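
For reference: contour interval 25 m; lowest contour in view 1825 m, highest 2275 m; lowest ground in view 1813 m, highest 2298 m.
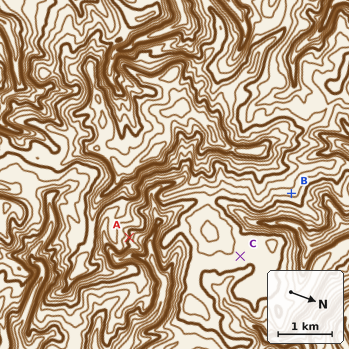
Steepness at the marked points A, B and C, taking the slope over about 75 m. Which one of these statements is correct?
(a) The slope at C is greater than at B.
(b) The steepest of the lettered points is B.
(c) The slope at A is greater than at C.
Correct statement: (c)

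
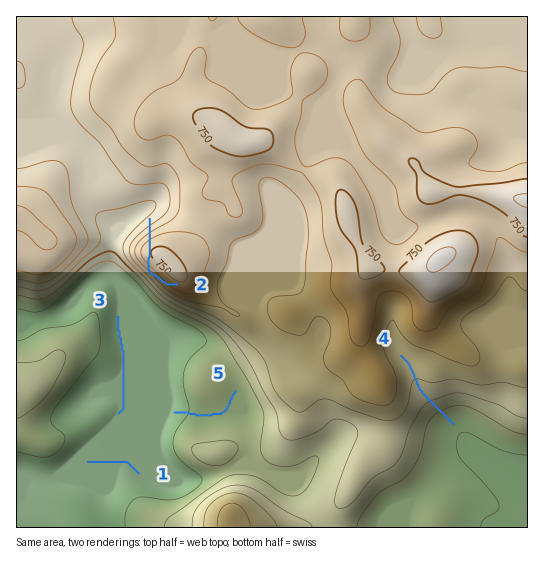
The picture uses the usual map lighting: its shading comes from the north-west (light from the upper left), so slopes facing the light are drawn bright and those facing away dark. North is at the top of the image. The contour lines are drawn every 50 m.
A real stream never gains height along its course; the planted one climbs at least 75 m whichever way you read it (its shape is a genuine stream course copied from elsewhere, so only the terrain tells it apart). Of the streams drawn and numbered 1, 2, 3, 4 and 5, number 2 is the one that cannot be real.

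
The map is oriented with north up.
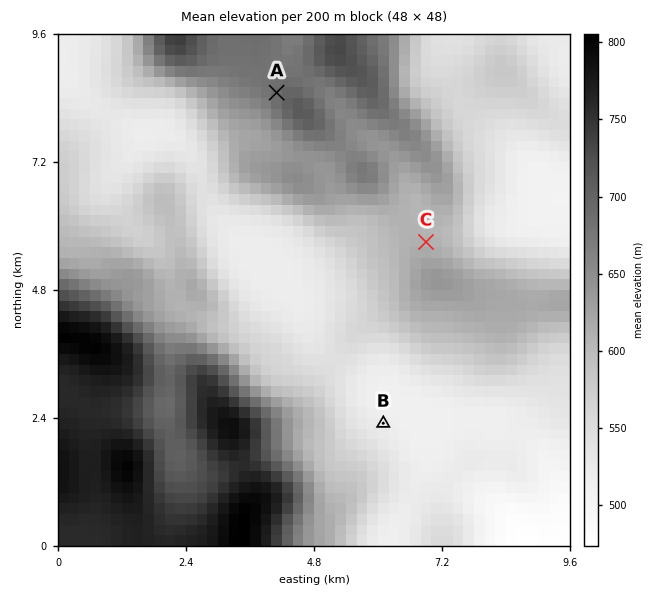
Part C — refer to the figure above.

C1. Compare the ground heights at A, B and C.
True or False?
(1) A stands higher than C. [True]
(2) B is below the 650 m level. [True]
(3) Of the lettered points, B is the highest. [False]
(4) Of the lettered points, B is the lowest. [True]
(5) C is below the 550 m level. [False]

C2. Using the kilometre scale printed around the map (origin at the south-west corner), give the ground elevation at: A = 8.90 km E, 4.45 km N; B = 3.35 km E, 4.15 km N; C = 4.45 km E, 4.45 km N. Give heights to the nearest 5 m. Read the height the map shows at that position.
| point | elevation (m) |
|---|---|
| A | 620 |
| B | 565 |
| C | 520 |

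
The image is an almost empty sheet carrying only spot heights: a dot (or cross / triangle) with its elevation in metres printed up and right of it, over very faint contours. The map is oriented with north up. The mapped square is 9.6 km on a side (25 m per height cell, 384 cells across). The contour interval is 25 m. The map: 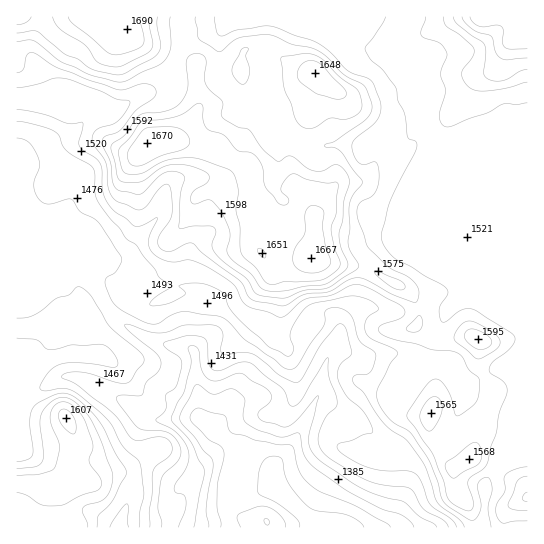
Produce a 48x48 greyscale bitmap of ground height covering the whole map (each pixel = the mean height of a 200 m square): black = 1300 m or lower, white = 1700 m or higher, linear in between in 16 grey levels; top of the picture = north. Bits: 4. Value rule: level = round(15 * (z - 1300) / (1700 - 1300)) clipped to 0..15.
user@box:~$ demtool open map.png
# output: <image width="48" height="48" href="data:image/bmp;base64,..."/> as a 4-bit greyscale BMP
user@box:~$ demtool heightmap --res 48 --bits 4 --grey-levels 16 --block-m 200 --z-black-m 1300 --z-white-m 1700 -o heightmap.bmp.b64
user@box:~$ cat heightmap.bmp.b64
<image width="48" height="48" href="data:image/bmp;base64,Qk32BAAAAAAAAHYAAAAoAAAAMAAAADAAAAABAAQAAAAAAIAEAAATCwAAEwsAABAAAAAAAAAAAAAAABEREQAiIiIAMzMzAERERABVVVUAZmZmAHd3dwCIiIgAmZmZAKqqqgC7u7sAzMzMAN3d3QDu7u4A////AKqqqpmHiHZVQyIiMyIRERERIjNEVneIiKqqqpmIiHZVQyIiIiEREREiMzRVaIiJmaq7qqmYiHVVQyIREREREiIzNERXiZiJqqu7u7qoiHZVQyERERESIjNEREVnmYd4mru7u7upiHZVRCEREREiIzRVVVVomYiImqqqu7qpiHZlRDIREREiNEVWZmZ4mpmIiYmau7qZh3dlQzIREREjRVZmZmZ5mqmIiIiau7qYd3d1QyIRESIkVWZmZmeJmamIiImau7qYdmdlMiIiIjM0VVZmZniZmZmYiImqu6mHZlVDIiIjM0Q0VVVWZ4mZmZmYiImru6h2ZVVDIiIjRERERVVWeImqmJmYiIiauodmVVVDIiIjNEVURFVniImqmImYiIiImHZmZlVUMjMzNEVURFZniIiZmImZiIh3d2ZmZlVUMzMzRFVVRWZ3iIiJiIiZiIiHd3d3dmZVRERERWZlVWZ3eIiIiImIiIiIh4iHd2ZVRFVVVnd2VWZneIiIiJmYiIiIiIiHd2VURFZmZ3h2VVZnd4iIiZqpiIh3d3d3ZlVURFZmeIh3ZVZ3iImZmqupmHd3d3d2ZmZlVVZniIh3dlZ4mZmZmqqZiHd3d3dmZndmZmZ4iIh3dmZ4iJmZiZmIiGZ3d3dmd3d3d3eIiZmHd3d3iJmZiIiIiGZnd3Znd3iHd3eJqqqYiHd4iZmZiIiIiGZmZ2Z3d3eId4iJvMy7upiJqqmZiIiIiGZmZmZ3d3iIiIiazdzd3LqqqqmIiIiIiGZmZmZnd3iIiJq8zd3d3cuqqZiIiIiIiGZmZmZmd4mZmavM3d3e7cqqmIiIiIiIiGZmZmZneImpmqvN3d3e3bqpiIiIiIiIiGZmZmZ3iImqqqvN3c3d3LqZiIiIiIiIiGZmZmZ4iYmqqqvMzMzd3LqZiIiIiIiIiGZmZneImZmau7vMzMzd3bqZmIiIiIiIiGZ3d3eJqpmau7zM3Mzd3cqZmIiIiIiIiGd3d3iaqqmau7zM3Mzd3MupmIiIiIiIiGd3d3ibu7qqu7zMzMzMzMuqmYiIiIiIiGZ3d3ibzcuru8zNzMzLu7uqmYiIiIiIiGZ3d4is3d3MzN3dzLu7u7qZmZiIiIiIiGd3eJm83u7d3d3My7u7qqmZmYiIiIiIiHd3iJqrze7d3dzMu7u7uqqZmYiIiIiIiHd4iJmqvN3d3My7u7u7u7qpmYiIiIiIiIiImYmZq8zM3Mu7u7u8y7u6mYiIiYiIiJmZmZmZmru8zMu7u7vMzMy6mYiImZmYiJmZmZmaqqq7zLu7u7vMzMy6mYiImZmZmamZmZqruqq7u7u7u7vM3cupmIiImZqqqaqqqrzMy7u7u7u7u7zN3LqZmIiImaqrqqqqvM3d3Mu7u7u7u7vMy5mYiIiImZq7u7q7zN3u7ty7u7u7u7u7uZmIiIiIiZq8zLvM3d7//ty7uqq7u7qqmZmIiIiImZq83czN3u///ty7qqmqqqmZmZmYiIiZmrvM3d3d7v//7ty7qpmZmZmZmZmZiIiJq83c3Q=="/>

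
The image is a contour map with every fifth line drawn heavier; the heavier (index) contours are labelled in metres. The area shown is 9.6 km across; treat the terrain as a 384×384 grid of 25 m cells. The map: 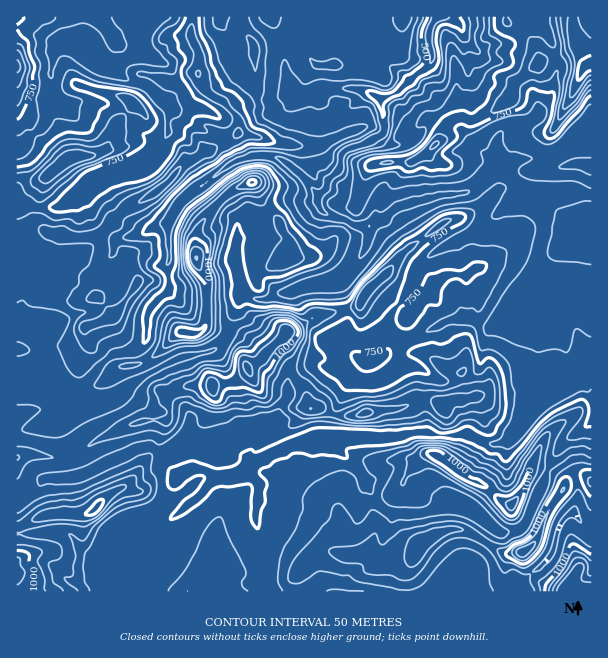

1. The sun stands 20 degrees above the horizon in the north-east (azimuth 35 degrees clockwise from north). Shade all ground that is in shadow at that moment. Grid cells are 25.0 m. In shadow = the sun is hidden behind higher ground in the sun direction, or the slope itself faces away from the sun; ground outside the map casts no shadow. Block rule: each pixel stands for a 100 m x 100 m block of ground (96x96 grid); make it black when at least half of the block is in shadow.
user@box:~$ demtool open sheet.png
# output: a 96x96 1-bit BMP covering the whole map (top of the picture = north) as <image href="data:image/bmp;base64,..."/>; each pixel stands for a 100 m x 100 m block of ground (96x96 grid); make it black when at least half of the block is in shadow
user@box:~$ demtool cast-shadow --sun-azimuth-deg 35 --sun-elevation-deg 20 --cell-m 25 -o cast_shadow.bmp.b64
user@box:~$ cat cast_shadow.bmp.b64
<image width="96" height="96" href="data:image/bmp;base64,Qk2+BAAAAAAAAD4AAAAoAAAAYAAAAGAAAAABAAEAAAAAAIAEAAATCwAAEwsAAAIAAAAAAAAA////AAAAAAAAAAAAAAAAAAAAgwAAAAAAAAAAAAAA4AAAAAAAAAAAAAAA8AAAAAAAAAAAAAAB+AAAAAAAAAAAAAAB+AAAAAAAAAAAAAAD+AAAAAAAAAAAAAAHsAAAAAAAAAAAAAAeAAAAAAAAAAAAAAB4AAAAwAAAAAAAAABhgAAf8AAAAAAAAAAD4AAf+AAAAAAAAAAH4AAByAAAAAAAAAAH4AAAAAAAAAAAAAAP4AAAADgAAAAAAAB/wAYAADgAAAAAAAH/AAcAAAAAAAAAAAP+AAcAAAAAAAAAAAf4AAMAAAAAAAAAAA/gAAIAAAAAAAAAAB/AAAAAAAAAAAAAAB8AAAAAAAAAAAAAAB4AAAAAAAAAAAAAABwAAAAAAAAAAAAAAAAAAAAAAAAAAAAPAAAAAAAAAAAAAAMf+AAGAAAAAAAAAAP//9+cAAAAAAAOAAP///+YAAAAAAAPhg///+8YAAAAAAAP/8/wAA4AAAAAAAAP/8YAAAYAAAAAAAAfz8AAAAAAAAAAAAAPj4AAAAAAAAAAAAAHBwAAAAAAAAAAAAAABwAAAAAAAAAAAAAABgAAAAMAAAAAAAAADAAAAAYAAAAAAAAADAAAAAwAAAAAAADwCAAAABAAAAAAAAD8AAAAAAAAAAAAAAB+AAAAAAAAAAAAAAA/AAAAAAAAAAAAYAA+AAAAAAAAAAAAIAAAAAAAAAAAAAAAAAAAAAABAAAAAAAAAAAAAAABgAAAAAAAAAAAAAABgAAAAAAAAAAMAAAAgAAAAAAAAAD+AAAAAAAAAAAAAAD+AYAAAAAAAAAAAAD+AwAAAAAAAAAAAAB+AjAAAAAAAAAAAAB+AD8AAAAAAAAAAAB+AAPAAAAAAAAAAAB8AAAAAAAAAAAAAAB8AAAAAAAAAAAAAAB4AAAAAAAAAAAAAAA4AAAAAAAAAAAAAAAwAAAAAAAAAAAAAAAwAAAAAAAAAAAAAAAAAAAAAAAAAAAAAAAAAAABwAAAAAAAAAAAAAAPgAAAAAAAAAAADAAeAAAAAAAAAAAADgAQAAAAAAAAAAAADwAAAAAAAAAAAAAABwAAAAAAAAAAAAAAAwBAAAAAAAAAAAAAAADAH5oAAAAAMAAAAAGAP98AAAMAPgABgAMDv9gAAAIAP4ABkA4DAAAAAAAAAcAAP/4AAAAAAAAAAAAAD/wCAAAAAAAAAAAAA+ADgAAAAYAAAAAAAQAB4AAAAYAAAAAAAAAAEAAAAAAAAAAAAAAABgADAAAAAAAAAAAABgADwAAAAAAAIAAABAAB8EAAAAAB4AAABAAAYGAAAAADwAAAAAAAAEAAfgAHAAAAHAAAACAAcAEOAAAAfgAAADAAAAMcAAAH+AAAAjEAAA4cAAAMAAAAAgEAAAAAAAAAAMEAADkAAAAAAAAAAIMAADwAAABAAAAAAAcAADgAAADgAAAAAAcBADgAAAEAAAAAAAYAAHAAAAEAAAAAAAYLgHAAAAAAAAAAAAQBwHAAAAAAAAAAAAAAgHAAAAAAAAAAAAACAGAAAAAAAAAAAAAgACA="/>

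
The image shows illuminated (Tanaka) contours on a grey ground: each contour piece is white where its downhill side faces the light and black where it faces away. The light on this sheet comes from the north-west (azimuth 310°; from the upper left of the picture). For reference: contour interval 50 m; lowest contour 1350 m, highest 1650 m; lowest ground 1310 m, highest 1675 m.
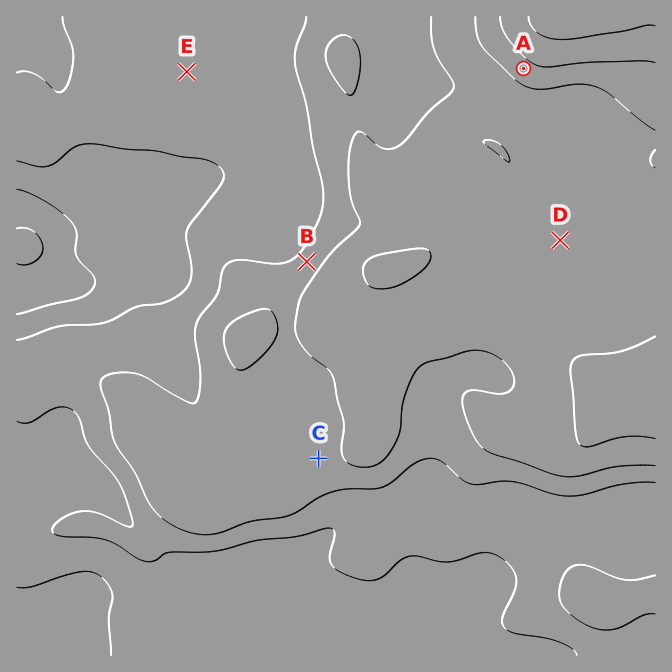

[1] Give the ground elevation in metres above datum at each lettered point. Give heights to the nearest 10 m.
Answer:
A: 1580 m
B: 1470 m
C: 1470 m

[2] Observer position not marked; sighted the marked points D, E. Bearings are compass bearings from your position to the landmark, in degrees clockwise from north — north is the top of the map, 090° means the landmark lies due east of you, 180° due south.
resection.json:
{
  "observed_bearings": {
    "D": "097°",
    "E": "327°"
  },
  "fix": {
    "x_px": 273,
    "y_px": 205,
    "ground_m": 1420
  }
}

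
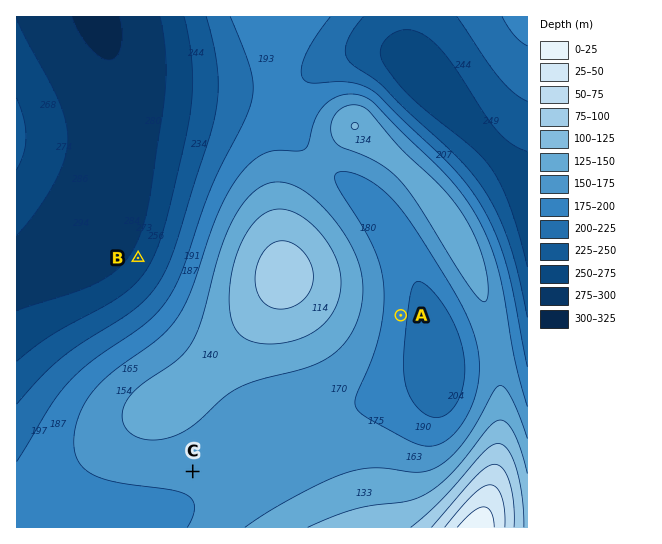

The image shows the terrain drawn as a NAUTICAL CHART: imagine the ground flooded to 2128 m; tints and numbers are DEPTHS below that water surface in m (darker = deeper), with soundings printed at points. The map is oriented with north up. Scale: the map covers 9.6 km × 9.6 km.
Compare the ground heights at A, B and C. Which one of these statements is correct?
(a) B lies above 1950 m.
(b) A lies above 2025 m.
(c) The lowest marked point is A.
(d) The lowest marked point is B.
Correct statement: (d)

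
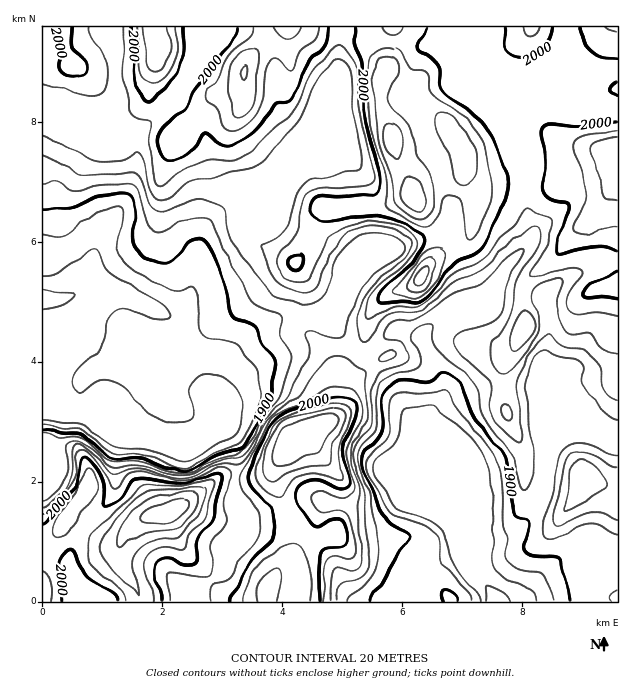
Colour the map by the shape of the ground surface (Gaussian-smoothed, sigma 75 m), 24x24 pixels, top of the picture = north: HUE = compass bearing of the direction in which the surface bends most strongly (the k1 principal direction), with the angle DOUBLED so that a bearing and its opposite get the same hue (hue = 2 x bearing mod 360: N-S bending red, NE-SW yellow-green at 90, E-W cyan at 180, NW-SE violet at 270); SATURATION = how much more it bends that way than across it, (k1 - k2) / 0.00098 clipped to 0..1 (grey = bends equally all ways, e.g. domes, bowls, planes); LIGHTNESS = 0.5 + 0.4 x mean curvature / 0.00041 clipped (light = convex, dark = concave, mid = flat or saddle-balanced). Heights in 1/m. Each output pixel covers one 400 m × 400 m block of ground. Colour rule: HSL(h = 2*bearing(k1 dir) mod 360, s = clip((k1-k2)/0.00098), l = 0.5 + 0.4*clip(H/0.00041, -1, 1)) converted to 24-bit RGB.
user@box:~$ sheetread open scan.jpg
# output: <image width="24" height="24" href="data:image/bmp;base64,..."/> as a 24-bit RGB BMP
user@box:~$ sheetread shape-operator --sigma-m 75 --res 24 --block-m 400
<image width="24" height="24" href="data:image/bmp;base64,Qk32BgAAAAAAADYAAAAoAAAAGAAAABgAAAABABgAAAAAAMAGAAATCwAAEwsAAAAAAAAAAAAAyrl3ckZ7aDNAZtlNo8yOWy5vR31NS5m2uH3Aw7KZWmqV1MuPXCRdYpFBVXJ3dYiHh7CeoNjVihWNfn9UVHRZeIpzhqOIgYugu3xNYjiElYmypNqCbTUxfztgcNCjRGl4Qp+Rz6KnrG6fzEs9mTaCi9O+RFqHbpBze8ZiZCZVhEadsY6oapN+VaBse5lxe3ljx16CLIGLk4m/14KKhEZjaMhPQW46UHVuQ3NgkY9KtZVyx0XVz+/aSlSYYFCbiqC0k8q4VTdzT09/maBowH6xsrVTT2tGiGdS2VT/14xQF3Fl4Jri3L7u8NPuaLm8MXGXalh4jI1Qish8PXuE4aZ1S5GbN63Bt0NNjylEeWuASUWBu455MoeL76/BVWuWZ52WCSgq/8zTDt/OKXx8peLLzND//8z8ISiMiyuLrs50co83PyMgt/lEbO3WTRhbd1pVgHx7fHqARz9vu6iEN7CZuTuj1pykXJG0GEJNt/+Acrv/V7f4felnJi0GdBUA/8z5cxT/8cfHvWOpULXF0P/MJwwhRytQfoB/f39/eGx+WkNqqrJpU8dULF+T5OrbTmXCZpr1zP/WOQUcNDILXjcMakkyFlQTKUoFDQgw/M/PwH+v0MeN4rEhPyNSPKOTU36Af3V0aDRVeFVSk9lyQ7e/LZRyusc4ajMwil4dc0MGeDtIgW50hmZhdpdyeJOOXHdzBiwthfGN7dP479P499TxeqzWNz+fYkhud0xoY0+RjZSz2PPQPTVye4B2fmhfllZMe1FqqJ1yZ3VkemJxi56Hf5yEcW58dWx5SGdtDmQNeYIQgo4c7HxE2EdQOyE9fVlYRoN8XHCMYLJo3tqJSTV2mnCAclGHpaqQXXKIto2smHGndY6ahpmElIF5amt3dXB8ZnF6U4BscJNmpp95m5Rl2VWDpEeqXr20aUafXIt3bKFs3dZ1KVdehXlXeUt2pahsaIBnVXhamGtqkYSUh46UmYGfk2CId3hpam6EbIOKY5FcYqtipWOQlLFHnKbgbzfGfkmsjaa5boer7aGiJGN9mkqEU5GSi6mGj4KnbGyUcZOFgJeDco2AfFVonW+RnIKeZYSIWoxjcahsiJpeRDRr8q6RND0VYmMWM41QXZljWW6Iy2iq6Z/2YDKsiJxpcIhfenxDZItbkY51iWpVdUdAeZNeYIqEjXOGmXWMmGZwkIxHR6s9L2R07HTp/pH78cKYDW48PnFBRXNWgq9CvIMeRDmp0aPDdHejgp6PYodyfU1bimJjf5V+fKR/T2d+hWJwhXdup1qkx9KzeLeGPl1yFm9QU07e/8zty3/xO2x2NopHJ4uY9Yu0GnE9WaQ4r22Uloh8dYGHTmGOqIWpnKGLjJh9REJmhGd4g62NT6nD1K+0xHuDMGRbWHpYDy4SaJAI/3+dwnDNiK2YGVVEKZRl5Ja4WothYH9TjZB2gYdySHZ5bV2SvpF6i4RrTVJ1aaOejryUUmd2l1FVzXRoukVxW1okTikhWscZHKgetWJ3toN7gmulIFhejrpP05u8YXmRkHZ3mn5oZm9UJkVE1pZldKFoYGuAU6lsi49pYXN4R1+Yy8LbrJ7mvKz3o1D02vHhNj+iTJBGvqOKW2WRf1OkTJt0notPtHaSgGOFrXx/kHOPOF+AsNeDrIh3YX59hpJiYnpPYIJkPIpwiahQgXtSRhw71sY9wNOaeCufucaDb6aCYlaSYmeRmn6RVWKIo5iCdmeGgJqenZGqX3WsQFOwxJ+OZnmbnXCFfZuDXYtyV31tan5hfmZiQRFL2fiwT6BTYS1mw9umaoehak59aGR5km14cHqnia2vd5CZe5CUhpqUil+MO5ef1Lq6f0+humiFl6tka4dxTIJlaIB+W0d0PCWa5PXWaj2YY1e+od6vkEqRc1V/b4iXfLGsTLulXMSofXySioFocoJml1iVVrBCPpNCslCWbHuf38+3RESgnrtxP2t4Oy50fNZgpdljezl9eeGamT5cgU1mdXODao1qfXNghHddfn5MjWJWf6NsY6OcYDmE4LmAHXJQTIOgsmq16eOzMylu176ZMlhjHiVQ18d3z85nVKuTf49Nc1RfgHx8gH15foF2dXx/e4WHgX+RbnWjmbureF+YMyd17t3Ja8bFJV5pSXak8tzVVy59yLV7lVeDFiBFV+CG6NHHRV+Znk90eW1+f215kmBfd5pdZH19gmlohoJdoI9nd5pgdV11LyNn5O+yvbhmQj12M2lWqH40uV2LtJ2SlrS4ITuda6dTv508VoRocnqCe32KZWaFnHKfw8CeSV+HhGmQoIyc"/>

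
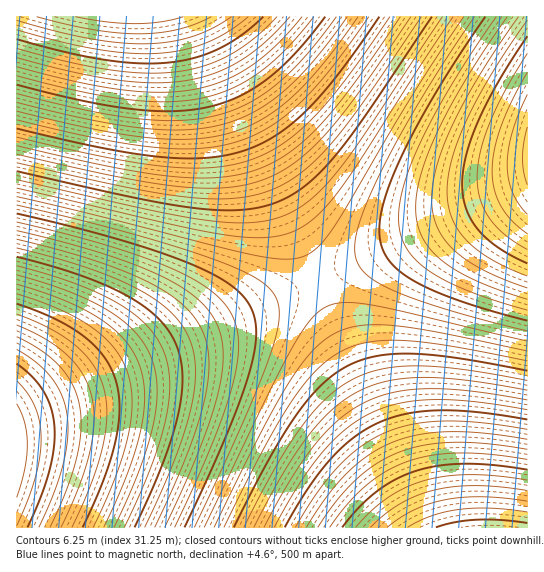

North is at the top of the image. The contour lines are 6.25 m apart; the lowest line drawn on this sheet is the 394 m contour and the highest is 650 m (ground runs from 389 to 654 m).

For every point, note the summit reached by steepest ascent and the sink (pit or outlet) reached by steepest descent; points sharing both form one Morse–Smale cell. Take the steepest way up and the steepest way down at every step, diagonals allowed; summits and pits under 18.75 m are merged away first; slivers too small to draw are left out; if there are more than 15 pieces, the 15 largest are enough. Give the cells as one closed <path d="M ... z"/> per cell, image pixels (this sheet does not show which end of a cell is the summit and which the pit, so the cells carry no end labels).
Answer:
<path d="M198 16l-182 1 1 396 299-132-111-252z"/><path d="M317 281l-300 132-1 114 410 1z"/><path d="M527 16l-328 1 118 263 211-94z"/><path d="M527 187l-211 94 108 244 3 3 101-1z"/>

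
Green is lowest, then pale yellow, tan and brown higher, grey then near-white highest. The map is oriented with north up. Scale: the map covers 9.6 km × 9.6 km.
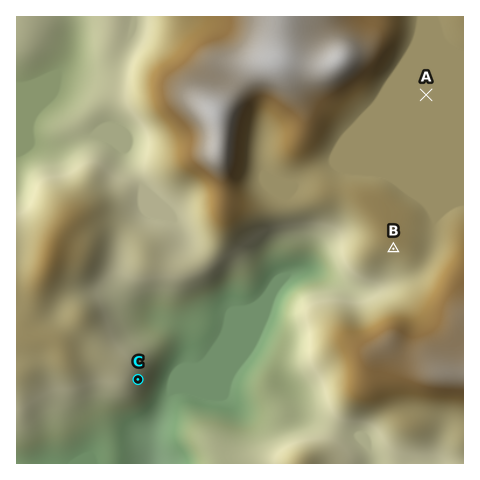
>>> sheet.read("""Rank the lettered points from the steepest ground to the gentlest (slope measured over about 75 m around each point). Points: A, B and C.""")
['C', 'B', 'A']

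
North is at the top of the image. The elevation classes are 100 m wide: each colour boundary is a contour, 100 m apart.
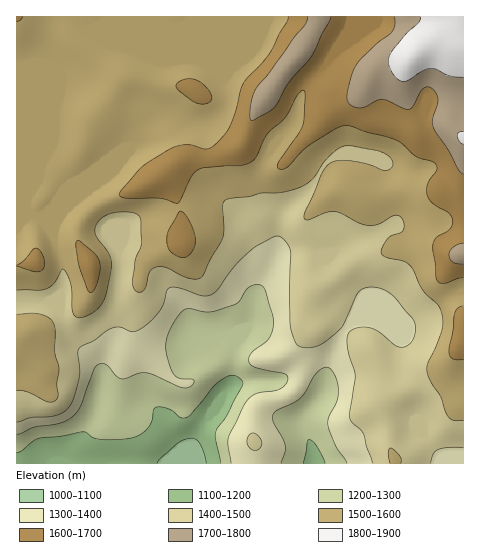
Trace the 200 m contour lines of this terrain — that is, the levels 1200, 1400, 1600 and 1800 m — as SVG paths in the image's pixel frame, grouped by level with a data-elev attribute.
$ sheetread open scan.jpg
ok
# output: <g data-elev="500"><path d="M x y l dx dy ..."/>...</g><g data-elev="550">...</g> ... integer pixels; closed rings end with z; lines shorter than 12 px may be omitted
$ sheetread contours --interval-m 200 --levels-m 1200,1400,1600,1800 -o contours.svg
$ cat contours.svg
<g data-elev="1200"><path d="M303 463l4-22 2-2 7 7 9 17"/><path d="M17 453l4-2 17-12 23-3 20-4 4 0 8 6 8 1 22 0 13-2 8-5 5-6 3-7 2-9 1-3 5 0 7 1 14 10 6-1 5-3 24-30 11-7 7-2 7 4 2 5-16 32-11 16-1 7 6 24"/></g><g data-elev="1400"><path d="M431 463l2-9 5-4 9-2 16-1"/><path d="M252 449l6 1 4-5-2-7-7-5-3 1-3 6 1 5z"/><path d="M17 422l15-5 24-2 7-3 6-5 5-9 5-20 1-9-2-16 3-6 13-6 12-10 7-3 7-1 12 5 11-4 9-8 8-10 4-8 3-11 2-3 11 0 23 8 10-2 6-6 17-23 14-14 21-13 7-2 7 5 6 10-1 72 4 17 4 6 8 2 9-1 8-4 11-8 9-10 15-32 3-3 6-2 11 0 12 5 7 7 17 22 2 7-2 8-4 7-6 3-8-1-17-14-10-4-14 0-5 3-2 4 0 14 7 27-5 42 2 5 11 10 9 30"/></g><g data-elev="1600"><path d="M463 306l-5 2-3 5-6 38 1 5 3 3 10 1"/><path d="M89 292l3 0 4-6 4-14 0-9-6-11-13-10-4-2-1 6 3 18z"/><path d="M17 266l15 5 7 1 4-3 2-7-4-10-6-4-11 13z"/><path d="M179 257l6 0 4-2 5-6 1-7-3-16-6-11-5-4-2 1-10 17-2 9 2 12z"/><path d="M201 104l7-1 4-5-2-6-7-8-6-4-7-1-7 1-6 3-1 4 4 4 13 10z"/><path d="M288 17l-1 4-17 32-27 30-12 40-10 16-7 7-6 3-22-4-10 1-8 4-28 18-19 22-2 4 1 2 10 3 30-1 18 5 3-4 10-21 8-9 7-2 36-2 8-2 6-6 11-23 18-16 12-22 7-6 1 7-2 28-4 8-20 28-2 5 1 2 3 2 5-2 22-22 26-16 9-4 8 0 48 16 17 14 16 5 4 4 1 6-10 14 0 10 5 8 16 10 4 5 1 5-2 5-14 9-4 6 0 7 4 29 2 4 5 1 19-7"/></g><g data-elev="1800"><path d="M463 131l-4 1-2 4 3 5 3 3"/><path d="M420 17l-1 5-14 13-15 20-1 9 5 11 5 5 6 1 19-11 8-2 19 8 12 1"/></g>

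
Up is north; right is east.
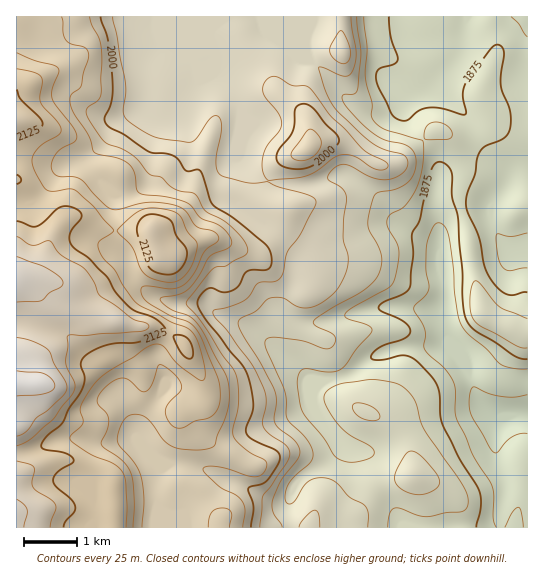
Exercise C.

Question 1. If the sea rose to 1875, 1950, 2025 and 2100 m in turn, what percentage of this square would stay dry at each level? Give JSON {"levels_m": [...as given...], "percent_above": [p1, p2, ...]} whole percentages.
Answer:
{"levels_m": [1875, 1950, 2025, 2100], "percent_above": [84, 59, 33, 16]}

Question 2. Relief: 1805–2210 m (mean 1980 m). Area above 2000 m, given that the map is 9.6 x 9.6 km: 34.8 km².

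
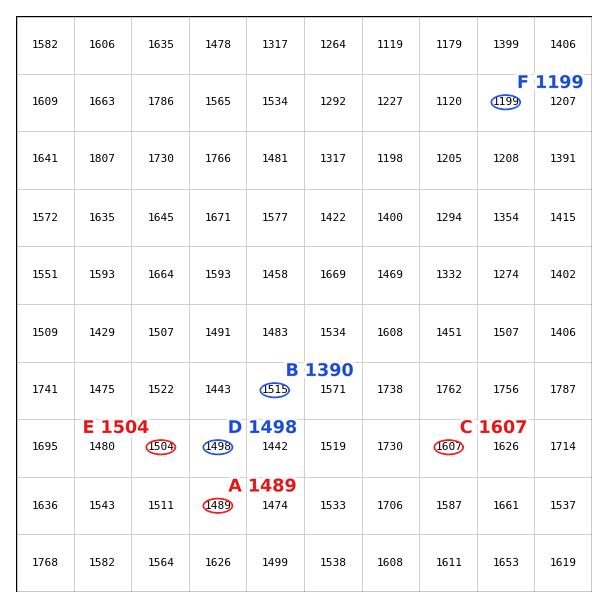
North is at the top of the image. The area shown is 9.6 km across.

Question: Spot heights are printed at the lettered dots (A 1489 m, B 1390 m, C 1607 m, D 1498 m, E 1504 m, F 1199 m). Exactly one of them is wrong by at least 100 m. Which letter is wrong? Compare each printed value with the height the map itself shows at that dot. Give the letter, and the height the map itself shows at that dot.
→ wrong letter B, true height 1515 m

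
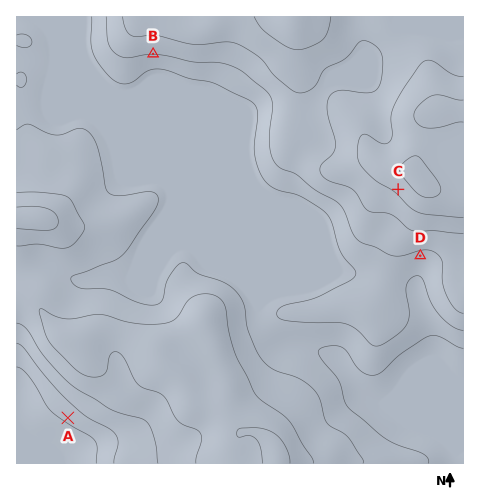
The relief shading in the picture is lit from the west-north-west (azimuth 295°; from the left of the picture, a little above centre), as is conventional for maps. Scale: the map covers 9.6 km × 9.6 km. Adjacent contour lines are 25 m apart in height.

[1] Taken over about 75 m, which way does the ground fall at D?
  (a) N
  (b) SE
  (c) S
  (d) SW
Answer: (c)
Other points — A SW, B S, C SW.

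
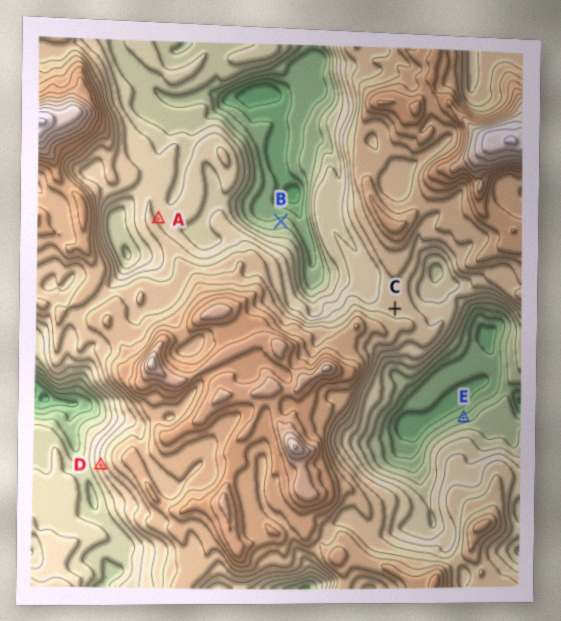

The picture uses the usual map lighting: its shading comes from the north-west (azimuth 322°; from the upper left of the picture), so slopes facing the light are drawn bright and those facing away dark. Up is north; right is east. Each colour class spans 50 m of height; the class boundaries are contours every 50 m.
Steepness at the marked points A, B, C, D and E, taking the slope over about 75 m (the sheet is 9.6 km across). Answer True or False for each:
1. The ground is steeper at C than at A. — False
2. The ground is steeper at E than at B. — True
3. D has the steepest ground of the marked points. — True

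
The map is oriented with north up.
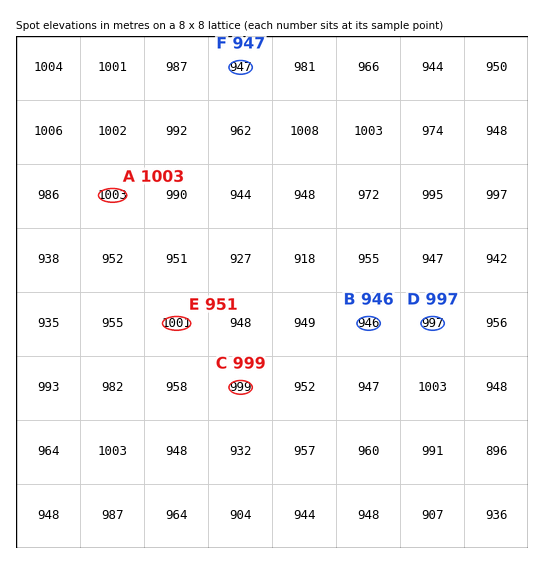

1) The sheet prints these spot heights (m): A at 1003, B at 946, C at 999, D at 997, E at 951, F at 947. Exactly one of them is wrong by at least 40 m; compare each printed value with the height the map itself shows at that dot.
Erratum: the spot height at E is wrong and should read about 1001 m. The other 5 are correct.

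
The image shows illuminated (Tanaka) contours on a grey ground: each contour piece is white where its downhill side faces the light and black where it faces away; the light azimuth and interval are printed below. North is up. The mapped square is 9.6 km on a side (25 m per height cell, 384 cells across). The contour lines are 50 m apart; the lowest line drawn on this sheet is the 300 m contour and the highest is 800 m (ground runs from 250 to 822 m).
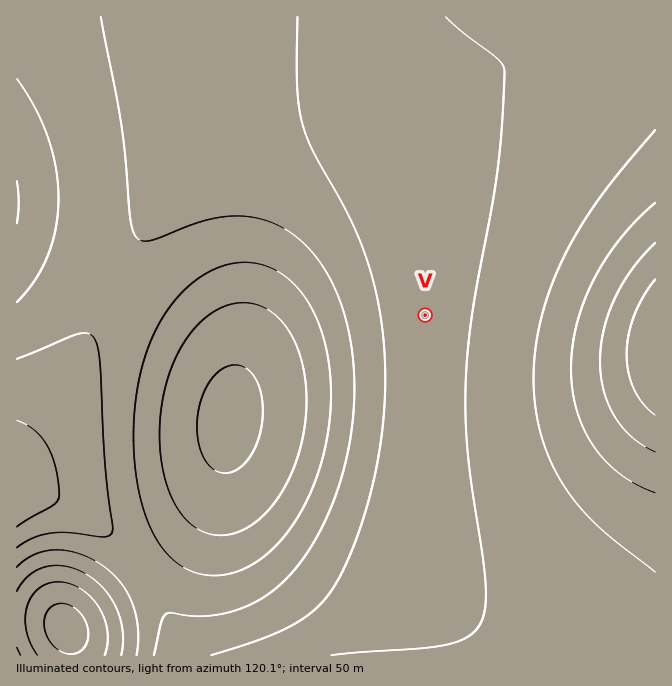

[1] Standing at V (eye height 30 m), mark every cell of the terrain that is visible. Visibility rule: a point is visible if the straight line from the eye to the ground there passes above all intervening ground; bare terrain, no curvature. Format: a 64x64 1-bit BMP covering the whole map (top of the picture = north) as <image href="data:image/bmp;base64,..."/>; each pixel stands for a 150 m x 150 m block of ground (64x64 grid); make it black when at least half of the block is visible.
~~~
<image width="64" height="64" href="data:image/bmp;base64,Qk0+AgAAAAAAAD4AAAAoAAAAQAAAAEAAAAABAAEAAAAAAAACAAATCwAAEwsAAAIAAAAAAAAA////AAAAAAAAAAAAAAAH/wAAAAAAAD//AAAAAAAA//8AAAAAAAf//wAAAAAAP///AAAAAAP///8AAAAAD////wAAAAAP////AAAAAB////8AAAAAH////wAAAAAf////AAAAAB////8AAAAAH////wAAAAAf////AAAAAB////8AAAAAP////wAAAAD/////AAAAA/////8AAAAH/////wAAAAf/////AAAAD/////8AAAAP////gAAAAA////4AAAAAH///+AAAAAAf///wAAAAAB///+AAAAAAH///4AAAAAAf///AAAAAAB///8AAAAAAH///wAAAAAAf///AAAAAAD///8AAAAAAP///wAAAAAAf///AAAAAAB///+AAAAAAH///4AAAAAAf///wAAAAAA////AAAAAAD///+AAAAAAH///8AAAAAAf///4AAAAAA////wAAAAAD////wAAAAAH////4AAAAAf////8AAAAB/////wAAAAH/////AAAAA/////8AAAAD/////wAAAAf/////AAAAD/////8AAAAf/////wAAAD//////AAAAf/////8AAAD//////wAAAf//////AAAD//////8AAA///////wAAH///////AAA////8B/8AAP////AB/wAB////wAB/AAP///8AAD8AB////gAAHw=="/>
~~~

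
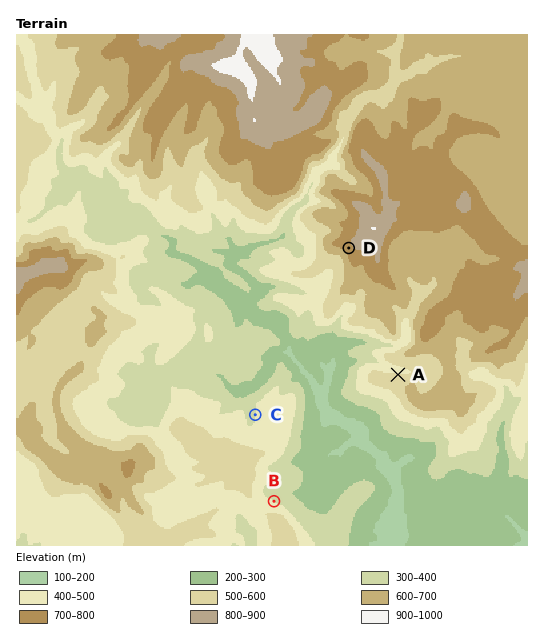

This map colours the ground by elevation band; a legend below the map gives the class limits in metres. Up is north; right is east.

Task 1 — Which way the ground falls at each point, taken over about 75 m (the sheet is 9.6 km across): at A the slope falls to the N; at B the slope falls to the NE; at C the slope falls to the W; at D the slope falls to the SW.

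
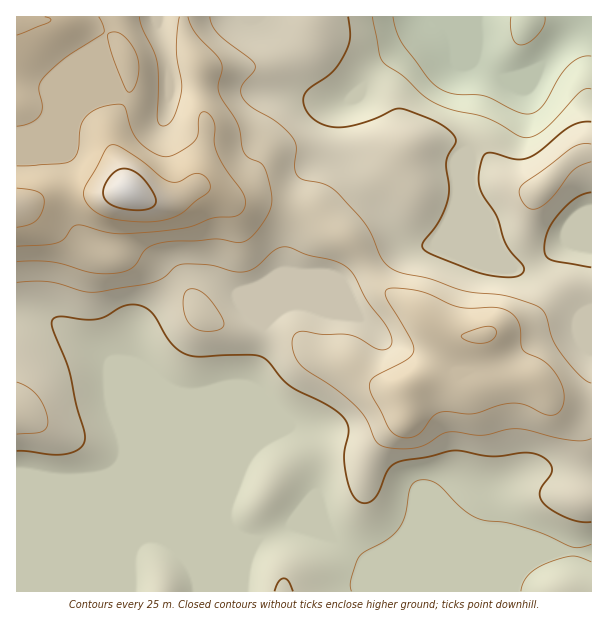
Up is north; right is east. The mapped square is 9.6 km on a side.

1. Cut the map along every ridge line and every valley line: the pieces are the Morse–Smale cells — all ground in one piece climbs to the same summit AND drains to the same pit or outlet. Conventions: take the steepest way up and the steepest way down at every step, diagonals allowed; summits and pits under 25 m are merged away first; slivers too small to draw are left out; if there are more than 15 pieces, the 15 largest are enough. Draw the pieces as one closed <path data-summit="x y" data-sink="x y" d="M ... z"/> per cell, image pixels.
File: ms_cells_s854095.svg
<path data-summit="128 191" data-sink="591 552" d="M198 186l-30 16-15 0-28-12-14 3-52 0-33 12-9 0-1 109 19 0 15 5 52 35 12 14 25 61 85 86 5 12 11 9-223-1-1 56 575 1 0-118-51-5-10 1-14 6-24 19-4 9-1 23 4 3 55 23-160 0-23 7-24-16-11-11-12-36 0-29-4-18-6-15-10-8-9 0-6 3-21 14-12 11-13 24-5 15 2-66 28-74 4-28 15-16 24-12 39-15 25-17-6-11-13-14-18-11-21-18-45-8-30-2z"/><path data-summit="128 191" data-sink="591 17" d="M588 16l-430 0-1 7 12 48 1 16-2 18-6 4-7 0-18-5-15-7-18 1-12 5-14 9-43 18-18 3-1 71 10 1 33-12 52 0 14-3 28 12 15 0 30-16 36 16 30 2 45 8 21 18 18 11 13 14 5 10 35-18 30-1 8-6 7-12 23-52 0-30 17-60-2-12-10-12 29 16 10 0 18-5z"/><path data-summit="485 335" data-sink="591 552" d="M368 266l-29 18-36 14-24 12-15 16-4 28-28 74 0 58 12-25 16-17 27-17 9 0 10 8 6 15 4 18 0 29 12 36 11 11 24 16 23-7 160 0-55-23-4-3 3-29 13-12 27-16 10-1 51 5 1-73-37-3-6-2-16-17-35 0-19 5-18 0-15-5-24 1 16-12 10-26 6-7-13-4-31-25-24-16-8-8z"/><path data-summit="17 413" data-sink="591 552" d="M35 314l-19 1 0 219 223 2-10-9-5-12-85-86-29-67-15-14-36-24z"/><path data-summit="485 335" data-sink="591 17" d="M468 176l-11 31-11 21-11 16-16 3-18 0-34 19 11 16 8 8 24 16 31 25 13 4-3 1-13 32-9 8-8 4 25-1 15 5 18 0 19-5 35 0 16 17 6 2 36 2 1-152-25-7-28 21-14 6-12 0-19-25-12-31-10-17z"/><path data-summit="542 189" data-sink="591 17" d="M591 16l-15 12-45 45-18 5-10 0-29-16 10 12 2 12-17 60 0 39 3 10 10 17 12 31 19 25 17-2 37-25 18 6 7-1z"/><path data-summit="17 23" data-sink="591 17" d="M156 16l-139 0-1 116 7 1 12-3 43-18 20-12 15-3 9 0 25 11 18 0 4-7 1-15-4-33z"/>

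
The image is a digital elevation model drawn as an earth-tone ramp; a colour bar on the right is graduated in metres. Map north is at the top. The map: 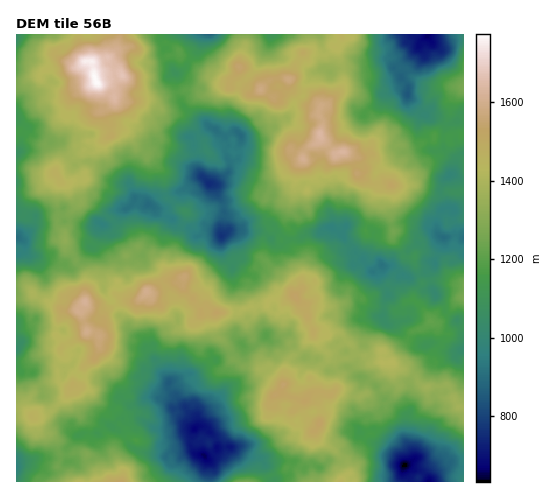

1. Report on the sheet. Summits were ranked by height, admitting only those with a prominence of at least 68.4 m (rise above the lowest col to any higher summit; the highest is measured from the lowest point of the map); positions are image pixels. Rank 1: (97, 82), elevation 1774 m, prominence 1142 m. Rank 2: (320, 134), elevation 1642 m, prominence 452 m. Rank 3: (85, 302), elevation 1622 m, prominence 361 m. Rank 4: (146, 291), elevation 1604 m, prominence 156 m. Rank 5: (260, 89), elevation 1582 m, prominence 128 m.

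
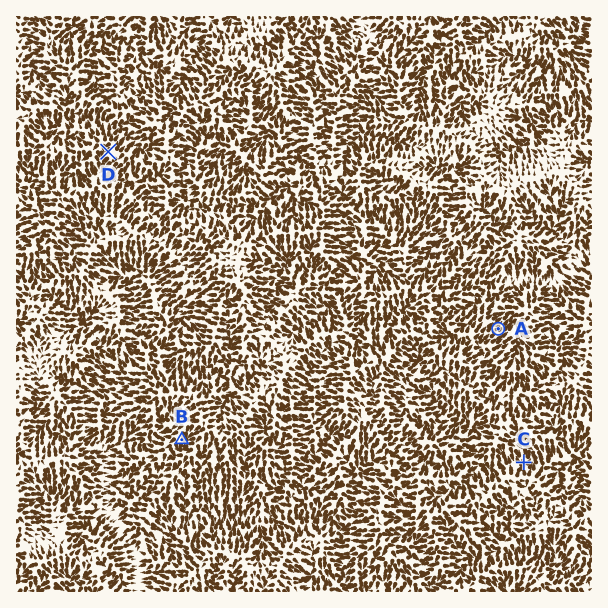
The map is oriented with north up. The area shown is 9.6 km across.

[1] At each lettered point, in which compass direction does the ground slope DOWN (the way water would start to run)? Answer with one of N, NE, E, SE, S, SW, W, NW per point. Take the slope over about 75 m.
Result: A NE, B S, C N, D SW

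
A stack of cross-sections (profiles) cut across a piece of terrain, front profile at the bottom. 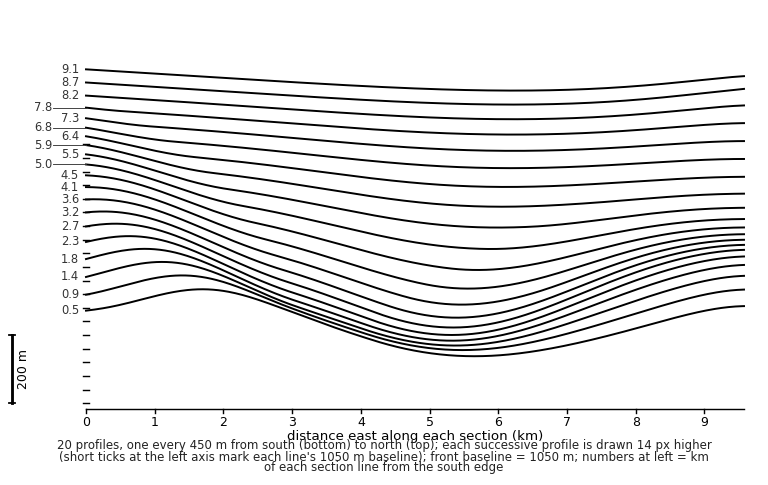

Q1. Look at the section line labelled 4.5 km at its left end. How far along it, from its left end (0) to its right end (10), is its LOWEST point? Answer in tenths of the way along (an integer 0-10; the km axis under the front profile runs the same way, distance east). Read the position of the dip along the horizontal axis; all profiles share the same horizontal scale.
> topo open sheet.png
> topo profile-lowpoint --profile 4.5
6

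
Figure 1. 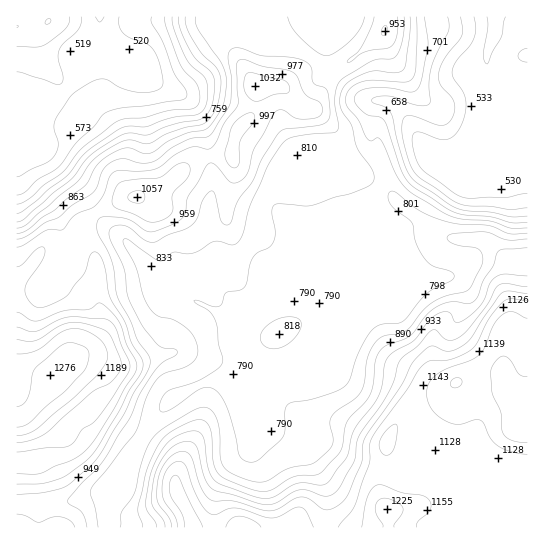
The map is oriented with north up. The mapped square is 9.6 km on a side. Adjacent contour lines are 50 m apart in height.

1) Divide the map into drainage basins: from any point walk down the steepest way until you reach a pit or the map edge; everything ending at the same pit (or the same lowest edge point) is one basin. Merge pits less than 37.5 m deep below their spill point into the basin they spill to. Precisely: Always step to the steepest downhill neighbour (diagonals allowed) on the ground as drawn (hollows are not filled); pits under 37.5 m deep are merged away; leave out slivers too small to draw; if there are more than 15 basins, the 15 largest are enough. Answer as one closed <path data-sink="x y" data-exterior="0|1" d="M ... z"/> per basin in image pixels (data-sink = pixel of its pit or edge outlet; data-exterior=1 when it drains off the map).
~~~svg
<path data-sink="495 17" data-exterior="1" d="M527 16l-140 0-3 17-57 45-11 25-6 6-9-2-19-20-25 0-4 24-16 19-6 25-26 1-11 4-33 28-24 9-12 2-28 13-16 16-14 8-18 7-8 7-13 20-12 11 1 247 511-1z"/><path data-sink="99 17" data-exterior="1" d="M267 16l-251 1 1 263 11-10 21-27 28-12 20-19 28-13 12-2 24-9 38-31 33-3 4-21 17-22 3-24 19 0 4-2 4-36-15-27z"/><path data-sink="329 17" data-exterior="1" d="M386 16l-117 0-1 6 15 27-3 30-1 6-3 1 6 1 19 20 9 2 6-6 11-25 57-45z"/>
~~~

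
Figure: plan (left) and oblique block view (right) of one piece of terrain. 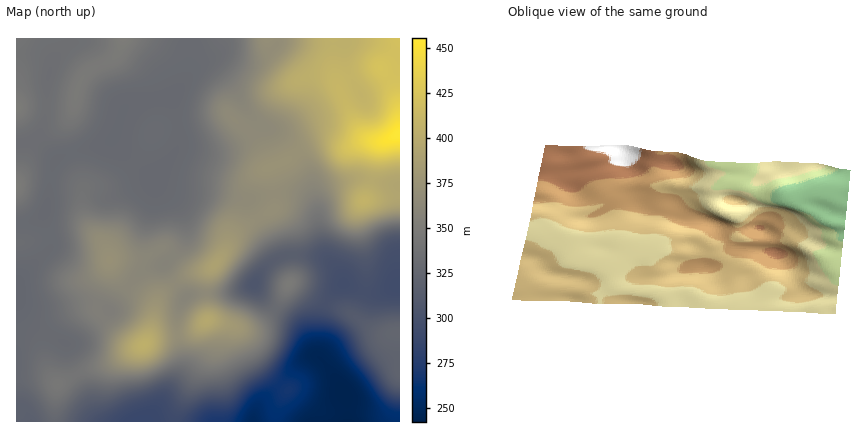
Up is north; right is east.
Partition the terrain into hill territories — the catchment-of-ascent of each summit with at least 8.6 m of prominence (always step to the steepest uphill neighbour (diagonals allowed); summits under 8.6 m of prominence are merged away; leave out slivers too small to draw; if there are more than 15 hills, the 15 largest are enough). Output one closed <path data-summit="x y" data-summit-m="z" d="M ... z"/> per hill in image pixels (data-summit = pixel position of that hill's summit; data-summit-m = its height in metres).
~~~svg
<path data-summit="400 134" data-summit-m="456" d="M400 38l-210 0-2 36-10 18-6 5-24 3-20 6-6 6-9 28 19 21 22 17 4 6 8 4 16 4 32 0 28 7 10 0 28-6 14 1 12 6 8 8 4 10 2-22 6-8 6-3 28-7 40 8z"/><path data-summit="110 260" data-summit-m="372" d="M112 139l-10 6-36 9-11 8-11 52 7 32-31 32-4 8 0 12 10 9 14 5 12 0 30-8 14 0 14 6 30-37 8-5 16-4 18-18 4-10 0-10-6-18-23-22-1-6-24-19-16-15z"/><path data-summit="206 320" data-summit-m="397" d="M254 285l-26 8-36 1-9 6-6 16 0 18 5 20 0 14-7 14-27 40 104 0 7-18 31-32 14-12 12-4-16-28-26-20-13-12z"/><path data-summit="144 344" data-summit-m="405" d="M164 264l-16 4-8 5-32 39-26 26-15 6 5 24 23 48 7 6 44 0 34-48 2-20-5-20 0-18 4-12 5-6-16-22z"/><path data-summit="124 38" data-summit-m="350" d="M190 38l-118 0-2 6-15 14-6 14-3 42-7 22 1 6 16 18 10-6 44-13 6-7 6-22 6-6 10-4 34-5 6-5 10-18z"/><path data-summit="214 266" data-summit-m="390" d="M156 182l1 4 21 18 6 12 2 10-1 14-5 8-15 16 0 2 21 31 16-4 26 0 24-7 18-23 14-7 22-1 23 5-6-10-6-36-3-6-14-12-20-3-28 6-10 0-28-7-32 0-16-4z"/><path data-summit="400 334" data-summit-m="325" d="M346 284l-6 1-10 11-5 8-4 18-3 34 11 12 17 28 2 26 52 0 0-136-30 7z"/><path data-summit="364 200" data-summit-m="408" d="M360 178l-28 7-11 9-3 10 1 28 5 20 14 20 5 12 21 8 12 1 24-7 0-100z"/><path data-summit="290 284" data-summit-m="348" d="M306 255l-18 0-12 4-13 11-9 14 7 12 13 12 26 20 14 26 4 2 4-42 3-10 5-8 13-14-15-21-8-4z"/><path data-summit="16 108" data-summit-m="349" d="M70 38l-54 0 0 105 20-2 7 5-4-10 7-22 3-42 6-14 15-14z"/><path data-summit="16 186" data-summit-m="348" d="M36 141l-20 3 0 80 12-1 10-4 6-5 3-8 3-28 6-18z"/>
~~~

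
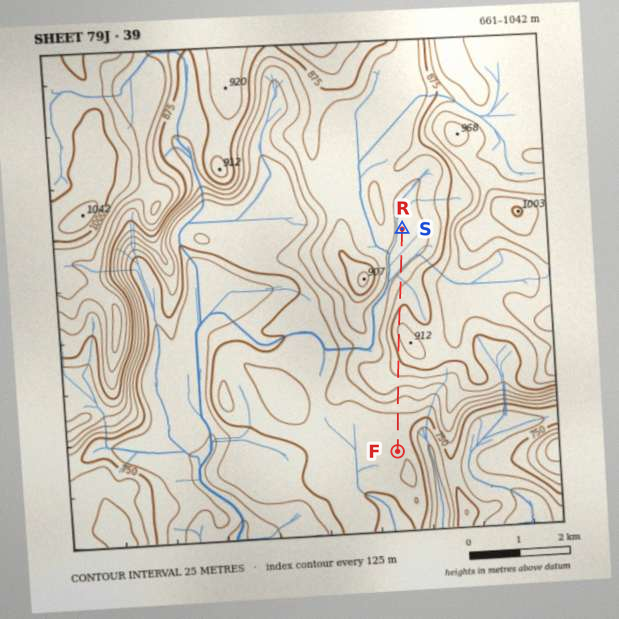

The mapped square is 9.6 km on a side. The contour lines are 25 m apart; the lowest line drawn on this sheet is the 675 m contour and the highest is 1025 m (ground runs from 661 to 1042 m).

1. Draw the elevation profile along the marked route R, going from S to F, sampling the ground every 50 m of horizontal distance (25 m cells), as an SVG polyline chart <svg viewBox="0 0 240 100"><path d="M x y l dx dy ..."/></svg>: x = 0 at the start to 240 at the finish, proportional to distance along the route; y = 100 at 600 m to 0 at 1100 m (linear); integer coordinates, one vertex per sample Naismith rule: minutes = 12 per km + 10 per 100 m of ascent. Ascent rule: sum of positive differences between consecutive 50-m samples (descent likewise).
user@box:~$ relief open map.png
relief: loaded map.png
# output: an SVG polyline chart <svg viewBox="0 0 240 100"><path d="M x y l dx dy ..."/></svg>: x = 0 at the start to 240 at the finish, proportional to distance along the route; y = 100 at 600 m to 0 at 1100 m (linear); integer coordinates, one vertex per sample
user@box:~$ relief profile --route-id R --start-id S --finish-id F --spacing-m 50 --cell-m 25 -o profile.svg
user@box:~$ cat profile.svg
<svg viewBox="0 0 240 100"><path d="M0 55l3 0 2 0 3 0 3 0 3 0 2 0 3 0 3 0 3 0 2 0 3 0 3 0 3 0 2 0 3 0 3 0 3 0 2-1 3-1 3-1 3 0 2-1 3-1 3-1 3 0 2-1 3-1 3 0 3-1 2 0 3-1 3-1 3 0 2-1 3-1 3-1 3-1 2 0 3-1 3 0 3 0 2 1 3 0 3 1 3 1 2 1 3 0 3 1 3 1 2 0 3 1 3 0 3 1 2 0 3 1 3 1 3 0 2 2 3 1 3 1 3 1 2 1 3 1 3 1 3 1 2 2 3 1 3 1 3 1 2 1 3 0 3 1 3 0 2 1 3 0 3 0 3 0 2 0 3 0 3 0 3 0 2 0 3 0 3 0 3 0 2 0 3 0 1 0"/></svg>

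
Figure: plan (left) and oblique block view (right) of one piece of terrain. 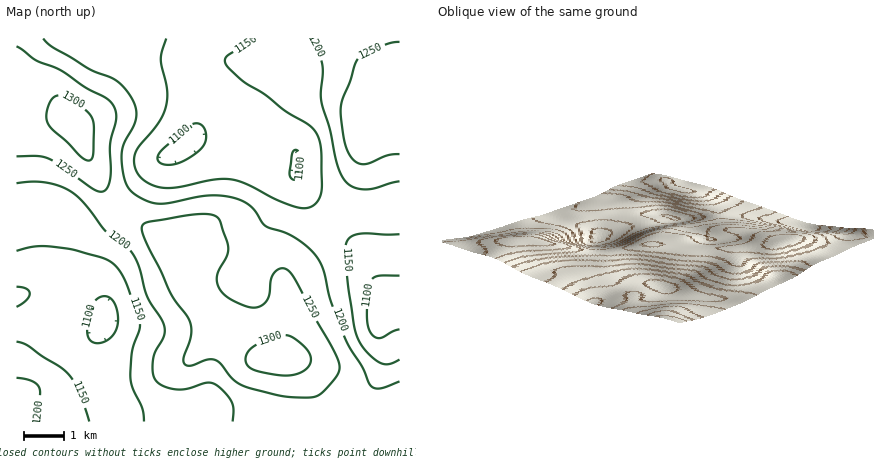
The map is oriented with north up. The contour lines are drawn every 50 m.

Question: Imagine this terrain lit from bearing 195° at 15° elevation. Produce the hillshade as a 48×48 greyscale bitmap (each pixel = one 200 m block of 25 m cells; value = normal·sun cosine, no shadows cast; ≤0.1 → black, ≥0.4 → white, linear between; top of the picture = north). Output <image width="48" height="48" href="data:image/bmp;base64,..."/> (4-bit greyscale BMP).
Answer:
<image width="48" height="48" href="data:image/bmp;base64,Qk32BAAAAAAAAHYAAAAoAAAAMAAAADAAAAABAAQAAAAAAIAEAAATCwAAEwsAABAAAAAAAAAAAAAAABEREQAiIiIAMzMzAERERABVVVUAZmZmAHd3dwCIiIgAmZmZAKqqqgC7u7sAzMzMAN3d3QDu7u4A////AHd3iIh3ZmeImYiId3iZh3eImZmIdmZ3eGd4iIh3ZneJmZmYiImZiIiZqqmHdmZ3d2d4iId2Zniaqqqqqqu7qqqru6mId2ZmZ1Z3iHdmZ4mru8zMzMzMzMzMy7qYiHdmVVVmd2ZmeJmqu8zd3d3d3d3dzLqpmIdlREVVVVVmeJmaqrvMzM3d3d3My7qZmHZURFVEREVniJmZmaqru8zMu7u6qqmYh2RDRFVERFZneIiZmIiZq7u6mZmYiIh2ZTIjRWVVVWZ3d3iIiHeImrupiHd3d2ZlQyEkVVVWZ3d3ZneId3d4iaqYd2ZnZmVUQyI0VlVneIh3ZneHd4iIiZmYdmZnZlVEQzNFZVZniIiHd3iIiZmZmZmHZmZmZlRERERWZVZ3iIiIiImaq7qqmYh2ZVZmZVVFVVZnZmZ3eHeIiZqrzMuqmYdlVVZmZVVVVVZ3d3d3d3eImau8zLuqmHZUVWZmZlVVVWZ4iIiIiIiJmru7u7qpmGVFVnd3ZmZmZWeIiZmZiIiZqru7uqqZh2VWZ4iHdmZmZmeJmaqpmZmaq7u7qqqYh3d3eIiHdmZmZmeZqqqqqZmqq7u7q6qYiIiIiIh3ZmZmZniaqqqqqpqqu7u7u6mYiImYiHd2ZVZmZomqqqqqqqqrvMy8y6mIiIiIh3ZmVVZmZ4mqqqqqqqqrzMzMupmIiIh3d3ZlVVZmeJqqqqqqqqqrvMzLqYiId3d3d2ZVVVZneJqqqpqqmZmqvMy6l3d3d3d3d3ZVVWZ3iaqqqpmZmZmru7qYZVVmZ3d3d3ZVVWZ4mqqqqoiIiZmru6h2QzNFVmZndmZVRVZ4mqqqmYiIiZq8uodUMiIzRERVVVRENFZ4maqqmZmZmqvMunZDIiIiIiIzMzMzNFZ4maqqmZmqq83duXVDIiIhESIiIzMzRWeJmquqqqq7zN7tuXUyIjMiIiIzNERVVoiZq7u7qru8ze7cqGQzMzRERERFVmZ3eJmau8y7u7zMzd3Ll1VERFVVVVVmd4iIiJmqvMy7u8zMzNy5dlVmZmZmZmZneIiIiJmrvMu7u7u8zMuYZmeImIh3d3d3iIiIiZqrzLqqqru7y7qXdniaqpmId4iIiIiImqq7u6mZmZqru6mHd4mqqqqYiImZiIiJq7u7upmIiYmaqpiHeImZqqqZmZmZiIiavMzLupiIiHiZmYh3d3iImZmZmZmYiImrvMzLqYh4iHeIiHdlVmZ3iJmZqqmZiJmru7u6qYiIiHeIh2VERFVmeIiZqqqZmZqqqqqpmIiIiIiHdlQzM0RWd3iJmqmZmqqqmZmZh3iImIiHZUMiM0RWZ3eImZmZmqqZiIiYh3eImIh2VDIjNEVmZ3d4iZmZmZmId4iIiHeIiIdlQyIzRFZnd3d4iJmZmZiHd4mZiId3iIdkMiM0VVZ3d3eIiJmIiIh3eJmZmId3d3ZUMiNFVWZ3eIiIiIiIiIh3iaqpmHdmZ2VDIjRVZmZ3iIiImIh3d3d4mruqmHZmZmVDIzRWZmZ4iIiImId3d3d4mrupmHZmZg=="/>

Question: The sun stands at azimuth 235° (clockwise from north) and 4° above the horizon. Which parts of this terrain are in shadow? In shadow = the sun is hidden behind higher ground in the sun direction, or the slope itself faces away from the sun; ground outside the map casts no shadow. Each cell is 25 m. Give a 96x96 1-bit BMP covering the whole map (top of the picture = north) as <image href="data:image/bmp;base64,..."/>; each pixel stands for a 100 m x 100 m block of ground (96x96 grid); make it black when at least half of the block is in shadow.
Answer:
<image width="96" height="96" href="data:image/bmp;base64,Qk2+BAAAAAAAAD4AAAAoAAAAYAAAAGAAAAABAAEAAAAAAIAEAAATCwAAEwsAAAIAAAAAAAAA////AAAAAAA4AAAAAAAAAAAAAAA8AAAAAAAAAAAAAAAcAAAAAAAAAAAAAAAAAAAAAAAAAAAAAAAAAAAAAAAAAAAAAAAAAAAAAAAAAAAAAAAAAAAAAAAAAAAAAAAAAAAAAAAAAAAAAAAAAAAAAAAAAAAAAAAAA4AAAAAAAAAAAAAAH8AAAAAAAAAAAAAA/8AAAAAAAAAAA+AB/8AAAAAAAAAAB/AD/8AAAAAAAAAAH/gD/8AAAAAAAAAAf/wD/4AAAAAAAAAH//wD/wAAAAAAAAAP//4AAAAAAAAAAAAf//4AAAAAAAAAAAA///4AAAAAAAAAAAB///8AAAAAAAAAAAB///8AAAAAAAAAAAB///8AAAAAAAAAAAD///8AAAAAAAAAAAD///8AAAAAAAAAAAD///8AAAAAAAAAAAH///8AAAAAAAAAAAH///8AAAAAAAAAAAH///8AAAAAAAAAAAD///8AAAAAAAAGAAD///8AAAAAAAAOAAD///8AAAAAAAAeAAD///8AAAAAAAA+AAD///8AAAAAAAA8AAD///8AAAAAAAAIAAD///8AAAAAAAAAAAD///8AAAAAAAAAAAD///4AAAAAAAAAAAD///gAAAAAAAAAAAHj//AAAAAAAAAAAAHj/8AAAAAAAAAAAAPj/wAAAAAAAAAAAAfj/gAAAAAAAAAAAAfh+AAAAAAAAAAAAAfgAAAAAAAAAAAAAAfAAAAAAAAAAAAAAAEAAAAAAAAAAAAAAAAAAAAAAAAAAAAAAAAAAAAAAAAAAAAAAAAAAAAAAAAAAAAAAAAAAAAAAAAAAAAAAAAAAAAAAAAAAAAAAAAAAAAAAAAA4AAAADwAAAAAAAAB+AAH//4AAAAAAAAD/AA///8AAAAAAAAP/gD///8AAAAAAAAf/wH///8AAAAAAAB//4H///8AAAAAAAD//8B///8AAAAAAAD//+A///8AAAAAAAH//+AH//4AAAAAAAP//+AA//4AAAAAAAP//+AAD/4AAAAAAAf//+AAAPwAAAAAAAf//8AAAAAAAAAAAAf//8AAAAAAAAAAAA///8AAAAAAAAAAAA///4AAAAAAAAAAAA///4AAAAAAAAAAAA///4AAAAAAAAAAAA///4AAAAAAAAAAAA///4AAAAAAAAAAAAf//4AAAAAAAAAAAAf//wAAAAAAAAAAAAf//wAAAAAAAAAAAAf//gAAAAAAAAAAAAf//AAAAAAAAAAAAA//+AAAAAAAAAAAAH//4AAAAAAAAAAAAf//4AAAAAAAAAAAA///4AAAAAAAAAAAB///4AAAAAAAAAAAD///8AAAAAAAAAAAD///8AAAAAAAAAAAH///+AAAAAAAAAAAP///+AAAAAAAAAAAP////AAAAAAAAAAAf///+AAAAAAAAAAA////+AAAAAAAAAAA////4AAAAAAAAAAD////gAAAAAAAAAAH///8AAAAAAAAAAAP///4AAAAAAAAAAAf///gAAAAAAAAAAAf///AAAAAAAAAAAAf//+AAAAAAAAAAAA="/>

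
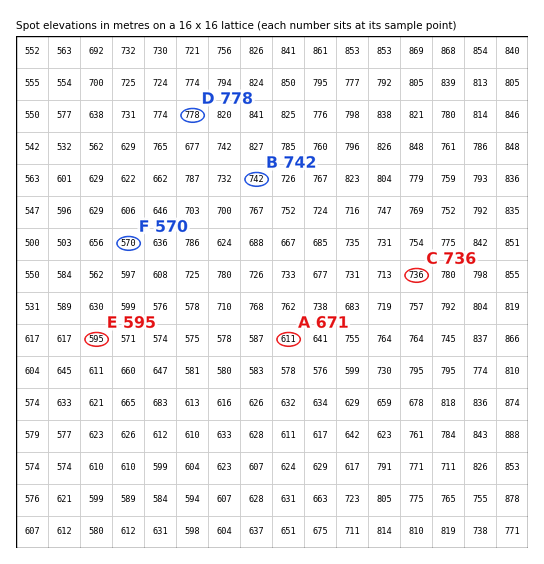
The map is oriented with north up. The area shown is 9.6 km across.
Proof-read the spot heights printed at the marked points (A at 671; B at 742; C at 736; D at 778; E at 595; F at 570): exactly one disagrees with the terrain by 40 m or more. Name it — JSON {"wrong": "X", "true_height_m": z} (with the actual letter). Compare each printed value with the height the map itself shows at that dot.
{"wrong": "A", "true_height_m": 611}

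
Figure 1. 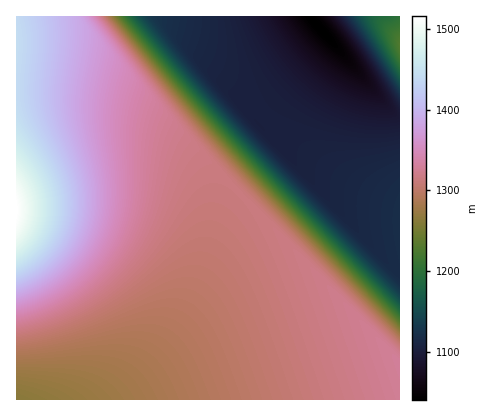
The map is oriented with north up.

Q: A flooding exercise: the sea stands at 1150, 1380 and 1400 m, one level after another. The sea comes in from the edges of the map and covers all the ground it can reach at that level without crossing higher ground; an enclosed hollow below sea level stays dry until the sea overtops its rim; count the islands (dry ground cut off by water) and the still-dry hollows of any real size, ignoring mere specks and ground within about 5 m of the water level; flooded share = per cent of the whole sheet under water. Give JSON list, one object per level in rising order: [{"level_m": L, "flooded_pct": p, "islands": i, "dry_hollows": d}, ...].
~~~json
[{"level_m": 1150, "flooded_pct": 25, "islands": 0, "dry_hollows": 0}, {"level_m": 1380, "flooded_pct": 87, "islands": 0, "dry_hollows": 0}, {"level_m": 1400, "flooded_pct": 91, "islands": 0, "dry_hollows": 0}]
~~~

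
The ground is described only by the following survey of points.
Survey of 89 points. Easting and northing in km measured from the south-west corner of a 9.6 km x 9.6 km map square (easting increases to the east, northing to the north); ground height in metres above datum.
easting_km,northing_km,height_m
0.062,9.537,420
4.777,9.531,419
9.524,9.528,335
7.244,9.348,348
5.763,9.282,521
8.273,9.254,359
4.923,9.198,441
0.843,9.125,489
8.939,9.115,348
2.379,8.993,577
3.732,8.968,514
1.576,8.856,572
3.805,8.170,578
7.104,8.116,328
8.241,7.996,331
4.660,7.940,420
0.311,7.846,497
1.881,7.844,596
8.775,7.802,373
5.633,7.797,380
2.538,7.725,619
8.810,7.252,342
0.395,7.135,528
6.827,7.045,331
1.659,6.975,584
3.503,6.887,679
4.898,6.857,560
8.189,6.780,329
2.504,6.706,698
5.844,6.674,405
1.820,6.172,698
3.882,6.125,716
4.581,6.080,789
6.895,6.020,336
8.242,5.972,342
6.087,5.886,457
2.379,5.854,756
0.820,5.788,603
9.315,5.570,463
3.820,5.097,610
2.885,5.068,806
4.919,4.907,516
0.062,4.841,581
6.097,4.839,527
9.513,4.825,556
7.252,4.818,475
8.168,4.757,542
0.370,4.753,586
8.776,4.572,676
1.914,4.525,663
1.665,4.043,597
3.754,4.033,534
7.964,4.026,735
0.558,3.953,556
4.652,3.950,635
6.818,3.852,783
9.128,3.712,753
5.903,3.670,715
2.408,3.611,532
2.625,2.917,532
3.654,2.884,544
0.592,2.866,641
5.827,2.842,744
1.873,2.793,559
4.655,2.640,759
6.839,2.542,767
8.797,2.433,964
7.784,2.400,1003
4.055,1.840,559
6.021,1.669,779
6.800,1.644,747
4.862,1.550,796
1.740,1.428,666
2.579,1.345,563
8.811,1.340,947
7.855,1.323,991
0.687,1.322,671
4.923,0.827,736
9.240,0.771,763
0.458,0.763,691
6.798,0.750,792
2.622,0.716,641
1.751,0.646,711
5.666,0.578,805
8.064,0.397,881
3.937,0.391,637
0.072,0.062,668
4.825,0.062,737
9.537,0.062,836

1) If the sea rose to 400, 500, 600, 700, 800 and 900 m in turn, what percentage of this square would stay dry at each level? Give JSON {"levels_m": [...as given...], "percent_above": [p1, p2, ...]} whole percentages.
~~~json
{"levels_m": [400, 500, 600, 700, 800, 900], "percent_above": [84, 74, 48, 29, 11, 4]}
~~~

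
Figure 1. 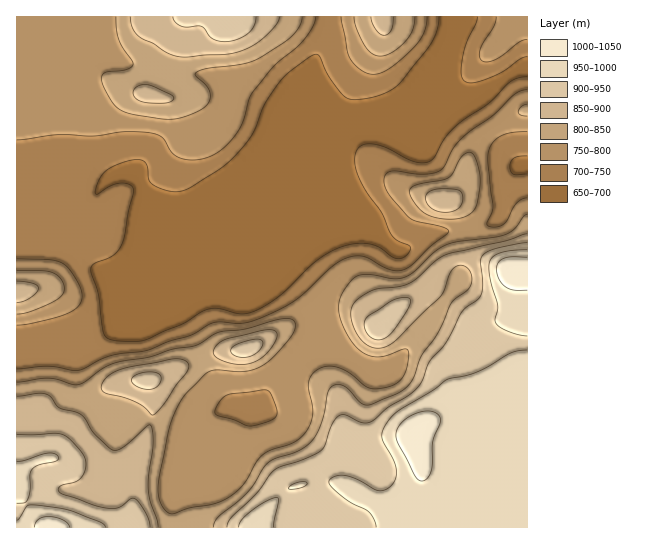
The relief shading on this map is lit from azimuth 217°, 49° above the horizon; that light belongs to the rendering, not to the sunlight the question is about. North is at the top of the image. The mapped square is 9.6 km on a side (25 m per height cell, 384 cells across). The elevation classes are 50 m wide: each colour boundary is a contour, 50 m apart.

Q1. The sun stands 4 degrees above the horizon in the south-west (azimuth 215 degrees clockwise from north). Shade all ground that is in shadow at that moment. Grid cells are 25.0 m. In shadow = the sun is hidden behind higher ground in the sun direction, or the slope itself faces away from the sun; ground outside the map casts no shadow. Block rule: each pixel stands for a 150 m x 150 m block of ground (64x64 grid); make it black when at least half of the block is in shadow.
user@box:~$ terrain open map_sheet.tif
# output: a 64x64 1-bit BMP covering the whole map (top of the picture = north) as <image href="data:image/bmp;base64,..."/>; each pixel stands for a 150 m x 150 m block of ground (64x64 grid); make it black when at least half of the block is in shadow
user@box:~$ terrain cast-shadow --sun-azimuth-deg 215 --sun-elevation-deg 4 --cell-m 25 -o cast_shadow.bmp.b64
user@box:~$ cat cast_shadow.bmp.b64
<image width="64" height="64" href="data:image/bmp;base64,Qk0+AgAAAAAAAD4AAAAoAAAAQAAAAEAAAAABAAEAAAAAAAACAAATCwAAEwsAAAIAAAAAAAAA////AAAAAAAP8eAAAAAAAD//8AAAAAAAP//3+AAAAAA////8AAAAAB/9+fwAAAAAD/38eAAcAAAD/PwQAHwAAAH8/gD//AAAAfx+Af/8CACH/H8B/gAIAP/+fwH8AAAA//5/gPwAAAB//j+AfHAAAD/+H8A8eAAAH/4PwAh5/ACP8ADAAH/8AP/gAAAAf/4A/8AAAAD//gD/wAAAAf/8AP//4AAD/8Bg///8AAP/gAP///4AA/+AAz///gABwAABH////wAAAAAH////wAAAAAP////gAAAAAP////AAAAAAP///8AAAAAB////4A4DAAf////gHwAD/8H///B/AAP/wD//8H+AA/+AH//4/8AD/4AP////4D//gAP7/////f8AAfn////8/wAAeP////x/AAAwP////D+AAAAfuAP8H4AAAA+AAPwPgAAAA4AA/AeAAAABAD/8A4AAAAAA//wAAAAAAAP//AAAAAAAB//8AAAAAAAP//wAAAAAAB//+AAAAAAAH//4AAAAAAAf//AAAAAAAA/94AAAAAAAAP3AAAAAAAAAAcAAAAAAAAAAwAAAAAAAAABEAAD8AAAAAAwAB/4AAAAADAAf/AAAAAAEAAfgAAAAAAAAAAAAAAAAAAAAAAAAAAAAAAAAAAAAAAAAAAAAAAAAAAAAAAAAAOAAAAAAAGAB4AA=="/>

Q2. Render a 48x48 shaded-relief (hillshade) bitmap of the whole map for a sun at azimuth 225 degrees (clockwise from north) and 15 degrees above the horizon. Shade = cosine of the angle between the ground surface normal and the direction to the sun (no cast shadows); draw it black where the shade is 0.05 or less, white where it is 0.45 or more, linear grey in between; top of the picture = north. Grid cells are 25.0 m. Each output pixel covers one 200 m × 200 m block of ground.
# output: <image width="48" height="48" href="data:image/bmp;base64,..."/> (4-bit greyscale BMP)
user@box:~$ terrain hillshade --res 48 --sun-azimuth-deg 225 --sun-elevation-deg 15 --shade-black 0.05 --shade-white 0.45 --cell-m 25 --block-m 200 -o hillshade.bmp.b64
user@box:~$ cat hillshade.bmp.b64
<image width="48" height="48" href="data:image/bmp;base64,Qk32BAAAAAAAAHYAAAAoAAAAMAAAADAAAAABAAQAAAAAAIAEAAATCwAAEwsAABAAAAAAAAAAAAAAABEREQAiIiIAMzMzAERERABVVVUAZmZmAHd3dwCIiIgAmZmZAKqqqgC7u7sAzMzMAN3d3QDu7u4A////ALlSESI1YgBXd4mHZniIiIiZmZmIiIiZmZdBESI1YgBGZnd3d3iIiImZmZmIiIiZmYYyIzRXYwFGZlZnd3iIiJmYiZmIeIiZmHZVZ2Z4dBJXd2Z4iIiIiZh2eJmHd4iZiGZ4mHZ4dTNniHeJqYd3eHZEerqHd4iZiHeJl1V4dkRXiHeJqGVWZlRGnNt2Z4mZmXeHZDVnd1RXiHeJhkNFZ3d5ztplZ4mqqWZVMjRnd1RGh3d4dkRWiZib3shlaJqpmVVUM0Vnd2RGd3d4dmZ4q5d5zKdmeJmYd2VURFZniHVWeIiIh3iaunRXqodmeIiHd2ZlVWZ4mYdWeIiIiImrymNGh2ZWZ4iHd1ZmVWiau6hmeIiIiIm8ymM1VVVVZ4iIiEVURXmrzbhniIiIiJq8uVIjRFZmeIiIiUQzJGiau5ZneIqqmZqqlzEkVnmYd3d4iUMyJGdmVDRWeK3tuZmYdSJHiau5dmZ3eFVERWVCEBJEWM/+uYiHZEaru7uod3d3Zndmd3ZCESMzSLzKhneHZoz/27qYiIiIdpmIiHZUREQzRnZDM1Z3eM//yZmZmYmZmLqpmHdmZmZVVlIAATVniu/8l3iZqpmaqsu6mXZmd3d3dkEBIjRXi+64d3iaqpiaqruqmGVXeIh3dkNEVUVnm8uHZmeJmXeaqpmYdkRXiIiId2Znd2Z3iql2ZVZ4h3nNulZlQiRniIiIh3eIiHeIiZh1MjZ3Z5z/yyMyETV4iIiIiIiIiIiIiIdTADZ2aL/+uSIhI1iIiIiIiIiIiIiId3UxAUZ3ec7qZUM0VomYd4iIiIiIiIiHdlQhJXh2Z4ljAGZmeImHd4iIiIiIiIiIdlQ0aamGRDIQAHd4iIh2Z4iIiIiIiIiIh3Znm7qphkMiNIiIh3d2Z4iIiIiIiIiIiIiJvLzv65ZWeIiIh3d3d4iYiIiIiIiIiIibzd//6oZnmXiIh3iHd4mZiIiIiIiIiIms3e/8hlRGd3iIiHiHeJmZiIiIiIiIiJq83Lp0NFMkZYiIiIiHeJmZmYiIiIiIiJq7uWQiR1IkZoiIiIiIiJqqqpiIiIiIiJqqhSEliVEld5mZmZmZmavMu6mIiIiIiZmYUyNoqVI2iKqqqqqqqrzLuph3eIiIiJmGVFaJqFRXmbu7u7uqq7y6mYd3d4iIiJh2VmeJmGZ5q6q7u7qqvMy6mIdmZ3iIiZh2d4iIh3eKvImZmZmbzd3KmIdlVniImZiIiIiIh3Z5q4iHd3is3cupiHZlVniJmZmZmIiIiHd4iYd3Z4m7updmZmZmZ3iZmZmqmYiImZiIdoh3eJqph1RFVWeId3iJmqu6mId4mqmYZYiIiJmHZlZ3eImph3iJmrvLqHd4mrupdoiIiId3iZq7u7y6mIiJq7zMqYd4mruph4iIiIeJvLzMzNzLqZmImrzduYd3mrupmIiIiIib3Lu7q7uqmZiHir3tuHZmiaqZmYiIiIisy6q6mamYh4h2es7sl2VFeZmZmoh3iIis3Ku6mYiId3dlet7bh1Q0aJmqqg=="/>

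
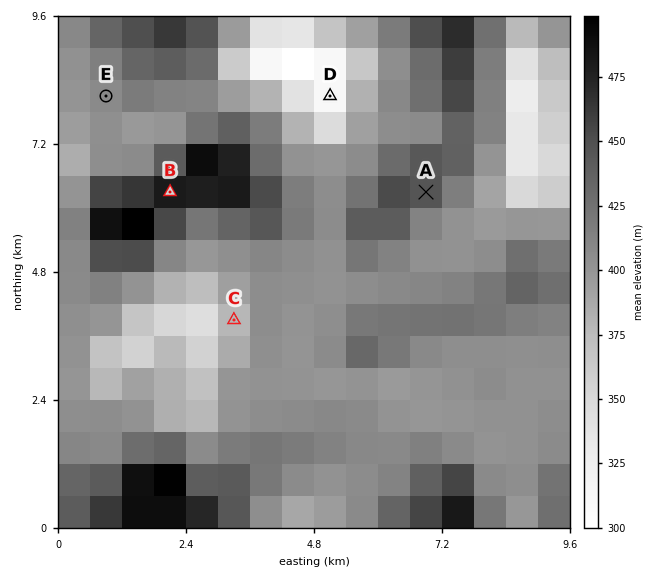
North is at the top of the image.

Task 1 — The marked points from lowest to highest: D C E A B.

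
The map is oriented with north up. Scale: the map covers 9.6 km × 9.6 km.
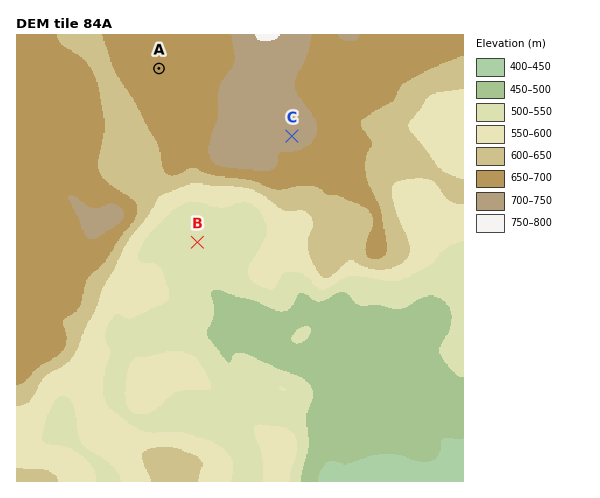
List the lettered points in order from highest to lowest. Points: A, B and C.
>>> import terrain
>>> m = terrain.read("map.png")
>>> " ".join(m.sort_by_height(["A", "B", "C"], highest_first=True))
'C A B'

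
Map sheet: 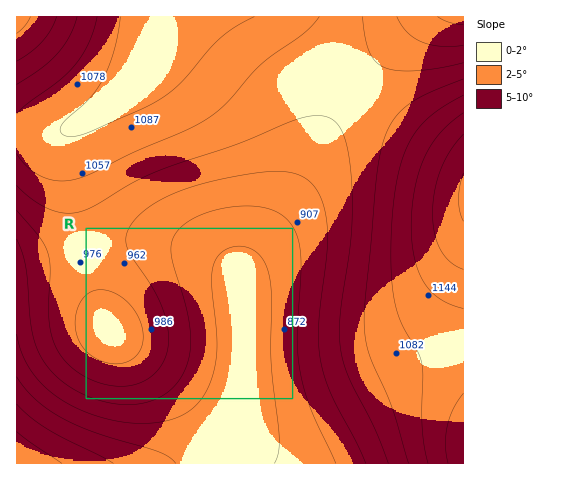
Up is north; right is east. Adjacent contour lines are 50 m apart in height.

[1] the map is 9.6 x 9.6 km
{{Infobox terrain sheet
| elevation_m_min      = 660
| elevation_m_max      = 1260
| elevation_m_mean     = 990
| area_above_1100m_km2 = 13.8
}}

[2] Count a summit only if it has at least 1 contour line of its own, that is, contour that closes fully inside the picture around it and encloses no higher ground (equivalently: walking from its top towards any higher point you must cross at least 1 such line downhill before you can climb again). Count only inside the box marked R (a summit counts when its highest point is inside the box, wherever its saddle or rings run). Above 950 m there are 1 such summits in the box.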